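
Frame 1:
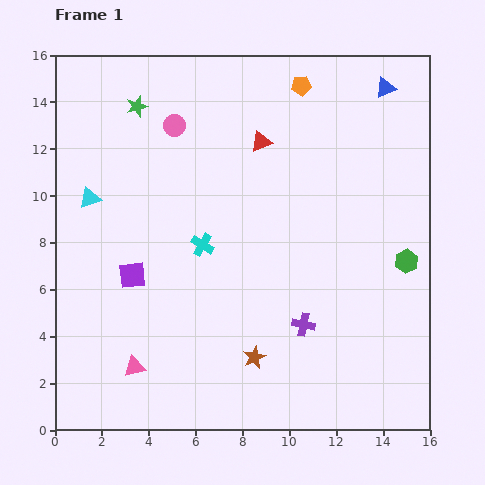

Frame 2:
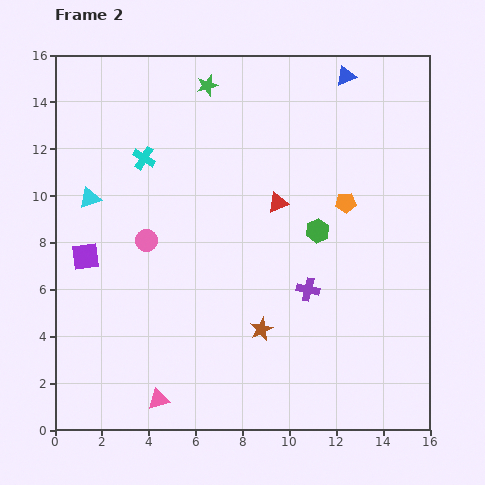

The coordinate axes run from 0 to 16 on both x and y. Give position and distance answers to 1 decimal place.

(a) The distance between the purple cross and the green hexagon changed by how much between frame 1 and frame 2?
-2.7

Distance in frame 1: 5.2. Distance in frame 2: 2.5.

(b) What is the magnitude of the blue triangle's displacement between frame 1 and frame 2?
1.8

The blue triangle moved from (14.1, 14.6) to (12.4, 15.1), a distance of √(1.7² + 0.5²) ≈ 1.8.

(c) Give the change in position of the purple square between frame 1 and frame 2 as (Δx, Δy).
(-2.0, 0.8)

The purple square was at (3.3, 6.6) in frame 1 and (1.3, 7.4) in frame 2.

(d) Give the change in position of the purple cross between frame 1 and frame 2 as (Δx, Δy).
(0.2, 1.5)

The purple cross was at (10.6, 4.5) in frame 1 and (10.8, 6.0) in frame 2.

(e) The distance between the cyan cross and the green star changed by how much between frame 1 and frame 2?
-2.4

Distance in frame 1: 6.5. Distance in frame 2: 4.1.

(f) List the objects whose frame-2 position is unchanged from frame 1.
the cyan triangle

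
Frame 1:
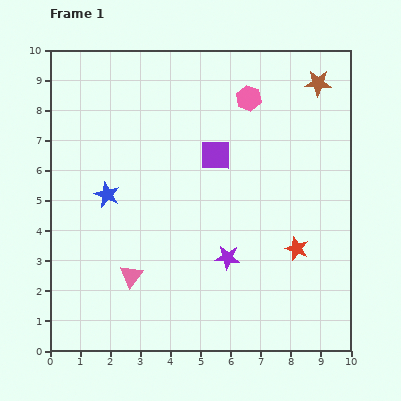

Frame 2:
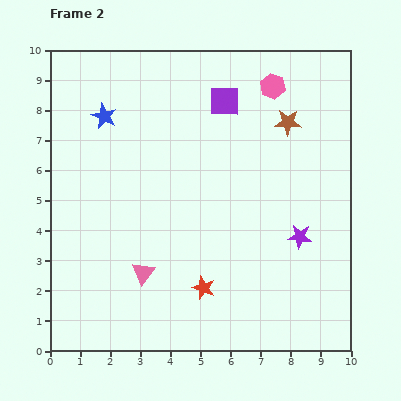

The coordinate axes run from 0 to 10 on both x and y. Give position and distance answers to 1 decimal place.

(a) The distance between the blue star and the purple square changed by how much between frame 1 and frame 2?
+0.2

Distance in frame 1: 3.8. Distance in frame 2: 4.0.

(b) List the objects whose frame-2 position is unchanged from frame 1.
none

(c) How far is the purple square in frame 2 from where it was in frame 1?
1.8

The purple square moved from (5.5, 6.5) to (5.8, 8.3), a distance of √(0.3² + 1.8²) ≈ 1.8.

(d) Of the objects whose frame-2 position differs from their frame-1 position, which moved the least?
the pink triangle

(moved 0.4)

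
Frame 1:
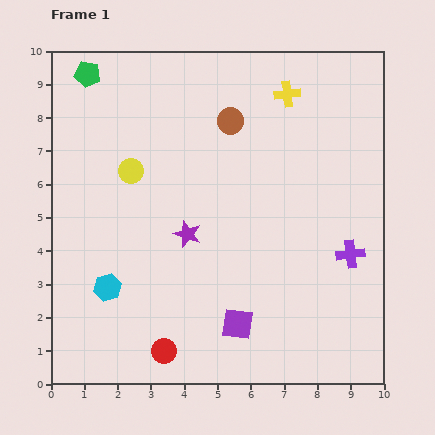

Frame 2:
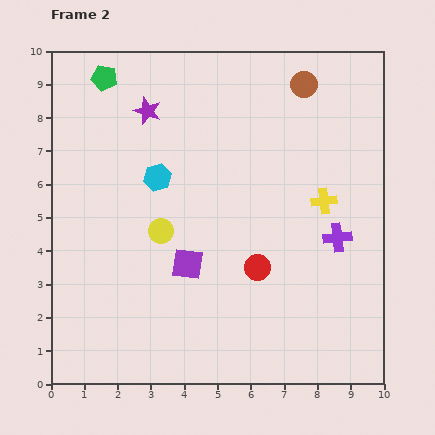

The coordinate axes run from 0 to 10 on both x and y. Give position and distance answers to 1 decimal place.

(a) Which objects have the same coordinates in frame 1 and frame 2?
none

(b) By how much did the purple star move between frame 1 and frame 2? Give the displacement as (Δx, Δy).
(-1.2, 3.7)

The purple star was at (4.1, 4.5) in frame 1 and (2.9, 8.2) in frame 2.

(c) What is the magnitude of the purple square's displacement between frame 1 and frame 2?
2.3

The purple square moved from (5.6, 1.8) to (4.1, 3.6), a distance of √(1.5² + 1.8²) ≈ 2.3.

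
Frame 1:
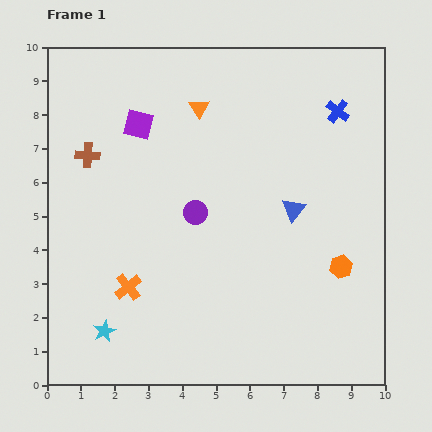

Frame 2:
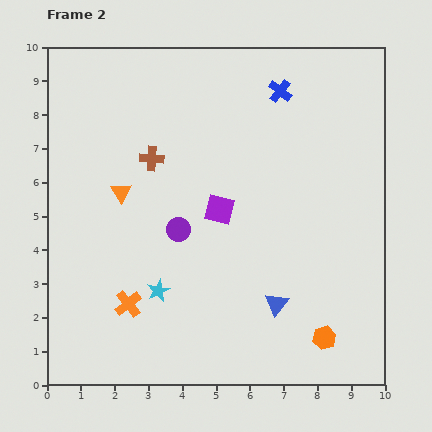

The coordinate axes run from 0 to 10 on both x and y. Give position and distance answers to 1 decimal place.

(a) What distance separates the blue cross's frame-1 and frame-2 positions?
1.8

The blue cross moved from (8.6, 8.1) to (6.9, 8.7), a distance of √(1.7² + 0.6²) ≈ 1.8.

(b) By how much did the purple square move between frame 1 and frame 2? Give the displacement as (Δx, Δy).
(2.4, -2.5)

The purple square was at (2.7, 7.7) in frame 1 and (5.1, 5.2) in frame 2.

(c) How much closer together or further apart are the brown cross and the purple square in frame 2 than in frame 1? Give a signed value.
+0.8

Distance in frame 1: 1.7. Distance in frame 2: 2.5.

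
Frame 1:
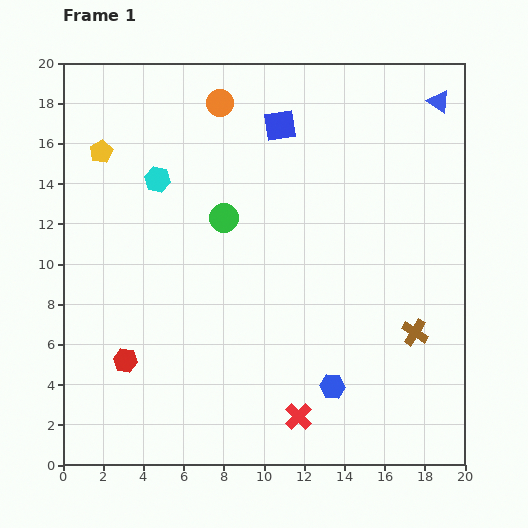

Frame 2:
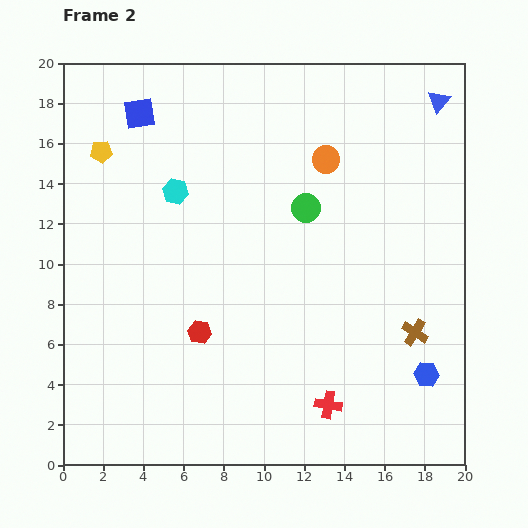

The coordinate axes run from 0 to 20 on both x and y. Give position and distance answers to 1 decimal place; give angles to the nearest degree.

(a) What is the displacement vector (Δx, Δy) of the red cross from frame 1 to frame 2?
(1.5, 0.6)

The red cross was at (11.7, 2.4) in frame 1 and (13.2, 3.0) in frame 2.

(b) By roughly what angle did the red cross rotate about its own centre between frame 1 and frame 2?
35° counter-clockwise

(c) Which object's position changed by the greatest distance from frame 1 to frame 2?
the blue square

(moved 7.0; next 6.0)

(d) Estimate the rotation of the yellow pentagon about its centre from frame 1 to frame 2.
24° clockwise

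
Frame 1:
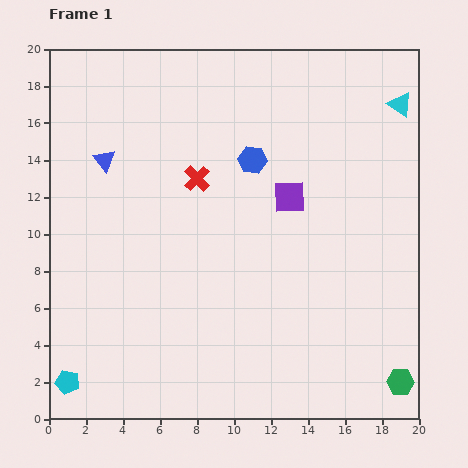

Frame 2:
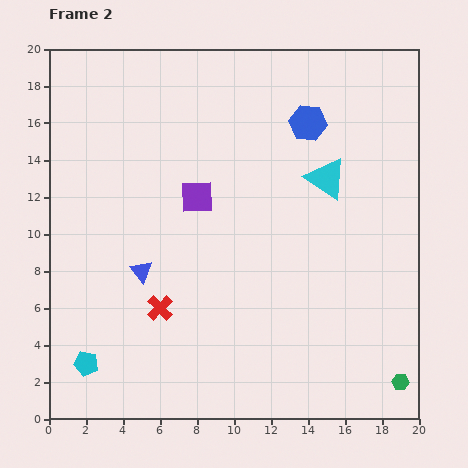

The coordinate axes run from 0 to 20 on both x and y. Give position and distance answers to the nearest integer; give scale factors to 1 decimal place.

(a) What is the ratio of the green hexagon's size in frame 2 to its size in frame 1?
0.6×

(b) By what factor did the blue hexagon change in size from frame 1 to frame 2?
1.3×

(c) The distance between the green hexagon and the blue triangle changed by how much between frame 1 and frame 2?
-5

Distance in frame 1: 20. Distance in frame 2: 15.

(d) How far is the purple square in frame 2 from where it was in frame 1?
5

The purple square moved from (13, 12) to (8, 12), a distance of √(5² + 0²) ≈ 5.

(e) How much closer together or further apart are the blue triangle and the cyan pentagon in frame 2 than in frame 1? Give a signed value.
-6

Distance in frame 1: 12. Distance in frame 2: 6.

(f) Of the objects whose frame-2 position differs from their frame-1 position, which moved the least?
the cyan pentagon

(moved 1)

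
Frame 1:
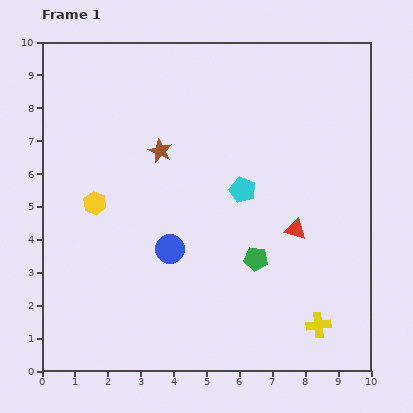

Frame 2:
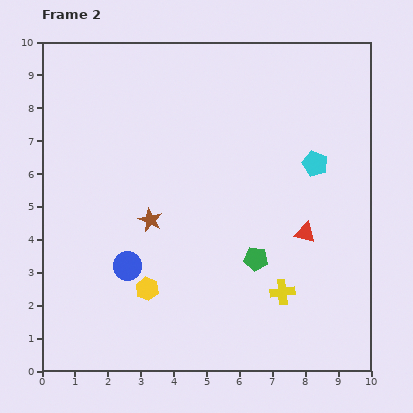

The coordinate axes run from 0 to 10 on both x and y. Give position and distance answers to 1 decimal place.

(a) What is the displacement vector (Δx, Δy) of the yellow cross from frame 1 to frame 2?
(-1.1, 1.0)

The yellow cross was at (8.4, 1.4) in frame 1 and (7.3, 2.4) in frame 2.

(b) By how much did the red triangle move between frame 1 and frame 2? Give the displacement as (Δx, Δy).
(0.3, -0.1)

The red triangle was at (7.7, 4.3) in frame 1 and (8.0, 4.2) in frame 2.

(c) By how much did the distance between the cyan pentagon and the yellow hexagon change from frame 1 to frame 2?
+1.9

Distance in frame 1: 4.5. Distance in frame 2: 6.4.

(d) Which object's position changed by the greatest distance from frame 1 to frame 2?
the yellow hexagon

(moved 3.1; next 2.3)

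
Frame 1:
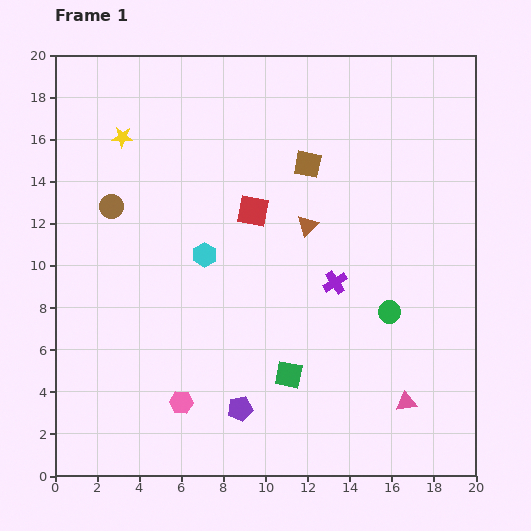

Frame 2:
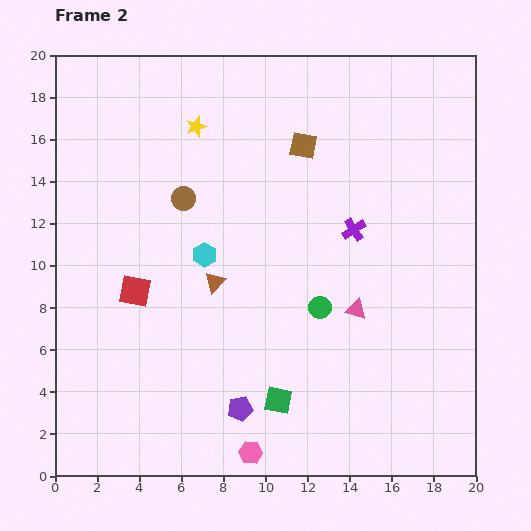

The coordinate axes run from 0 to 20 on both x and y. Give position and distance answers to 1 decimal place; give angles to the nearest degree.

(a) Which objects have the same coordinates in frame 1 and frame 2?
the purple pentagon, the cyan hexagon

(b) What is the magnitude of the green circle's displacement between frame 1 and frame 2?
3.3

The green circle moved from (15.9, 7.8) to (12.6, 8.0), a distance of √(3.3² + 0.2²) ≈ 3.3.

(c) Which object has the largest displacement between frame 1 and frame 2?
the red square

(moved 6.8; next 5.2)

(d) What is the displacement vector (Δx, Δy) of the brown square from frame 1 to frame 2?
(-0.2, 0.9)

The brown square was at (12.0, 14.8) in frame 1 and (11.8, 15.7) in frame 2.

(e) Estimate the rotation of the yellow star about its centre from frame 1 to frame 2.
22° counter-clockwise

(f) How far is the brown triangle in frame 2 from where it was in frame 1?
5.2

The brown triangle moved from (12.0, 11.9) to (7.6, 9.2), a distance of √(4.4² + 2.7²) ≈ 5.2.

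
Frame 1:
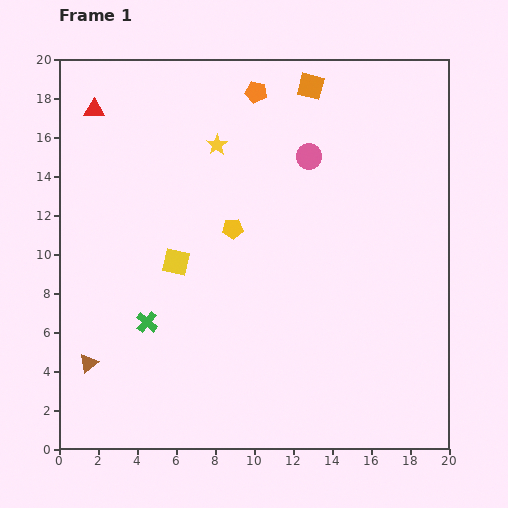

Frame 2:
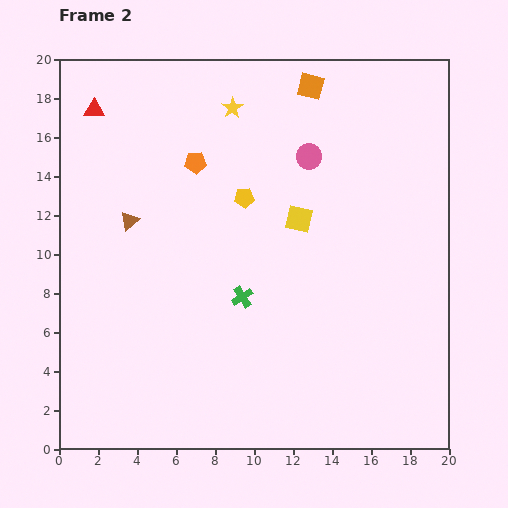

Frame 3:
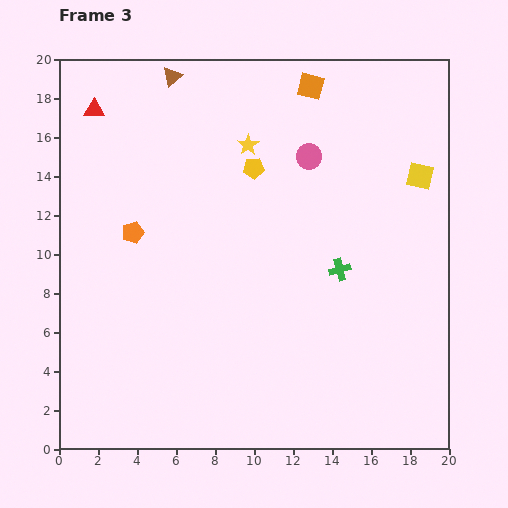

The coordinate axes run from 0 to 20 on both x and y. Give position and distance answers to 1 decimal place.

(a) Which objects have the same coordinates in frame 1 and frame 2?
the red triangle, the orange square, the pink circle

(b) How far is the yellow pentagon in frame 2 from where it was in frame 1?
1.7

The yellow pentagon moved from (8.9, 11.3) to (9.5, 12.9), a distance of √(0.6² + 1.6²) ≈ 1.7.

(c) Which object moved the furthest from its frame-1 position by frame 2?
the brown triangle

(moved 7.6; next 6.7)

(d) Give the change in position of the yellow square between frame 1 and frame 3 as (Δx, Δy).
(12.5, 4.4)

The yellow square was at (6.0, 9.6) in frame 1 and (18.5, 14.0) in frame 3.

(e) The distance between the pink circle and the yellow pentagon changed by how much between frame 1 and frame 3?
-2.5

Distance in frame 1: 5.4. Distance in frame 3: 2.9.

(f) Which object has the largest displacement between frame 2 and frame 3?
the brown triangle

(moved 7.7; next 6.6)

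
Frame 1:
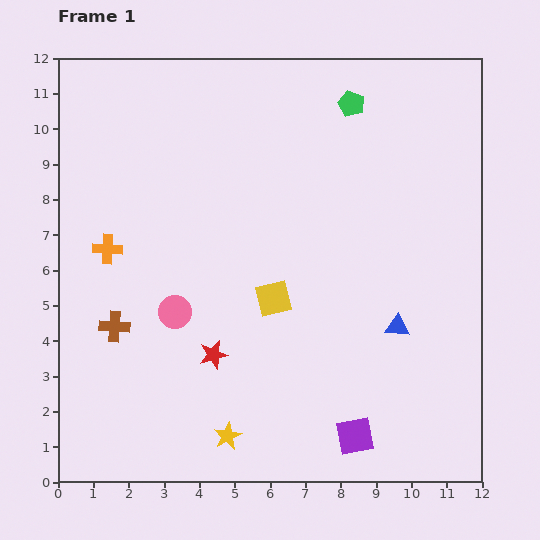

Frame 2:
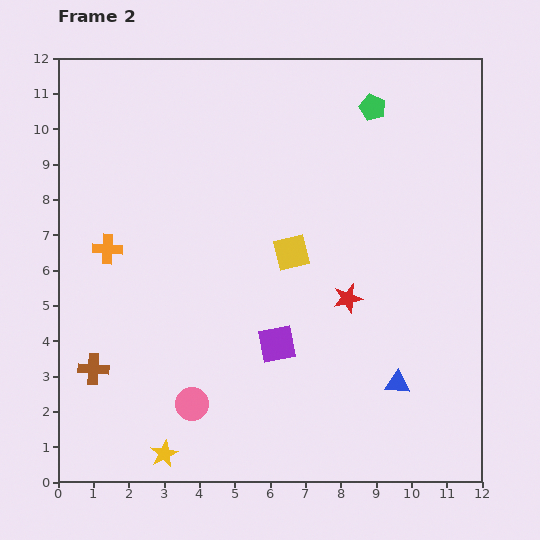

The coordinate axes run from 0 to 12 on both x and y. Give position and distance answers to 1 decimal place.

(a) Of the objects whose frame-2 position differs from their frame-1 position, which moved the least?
the green pentagon

(moved 0.6)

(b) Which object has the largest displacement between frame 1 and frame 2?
the red star

(moved 4.1; next 3.4)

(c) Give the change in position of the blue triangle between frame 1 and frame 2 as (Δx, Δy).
(0.0, -1.6)

The blue triangle was at (9.6, 4.4) in frame 1 and (9.6, 2.8) in frame 2.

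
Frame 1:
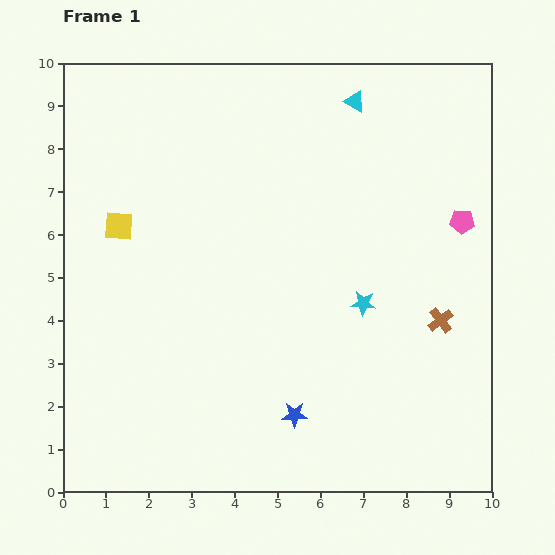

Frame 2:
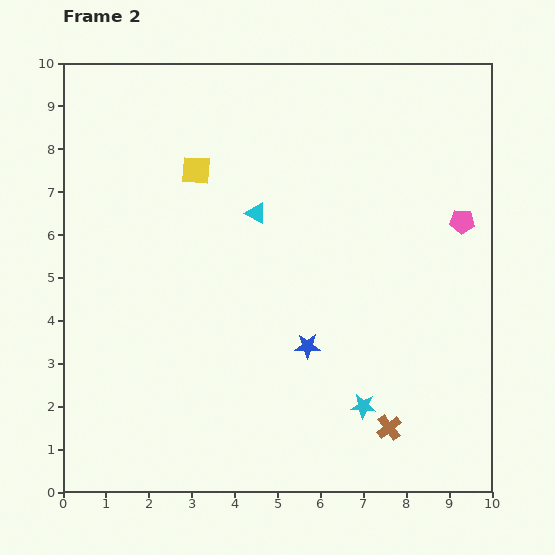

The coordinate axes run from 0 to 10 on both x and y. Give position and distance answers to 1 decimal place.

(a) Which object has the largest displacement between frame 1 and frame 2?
the cyan triangle

(moved 3.5; next 2.8)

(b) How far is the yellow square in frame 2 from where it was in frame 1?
2.2

The yellow square moved from (1.3, 6.2) to (3.1, 7.5), a distance of √(1.8² + 1.3²) ≈ 2.2.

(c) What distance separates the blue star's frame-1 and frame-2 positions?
1.6

The blue star moved from (5.4, 1.8) to (5.7, 3.4), a distance of √(0.3² + 1.6²) ≈ 1.6.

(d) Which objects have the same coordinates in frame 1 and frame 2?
the pink pentagon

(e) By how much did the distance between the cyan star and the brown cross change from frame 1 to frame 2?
-1.0

Distance in frame 1: 1.8. Distance in frame 2: 0.8.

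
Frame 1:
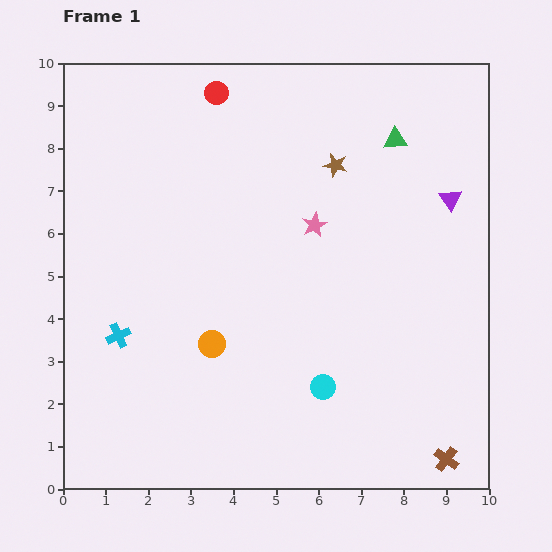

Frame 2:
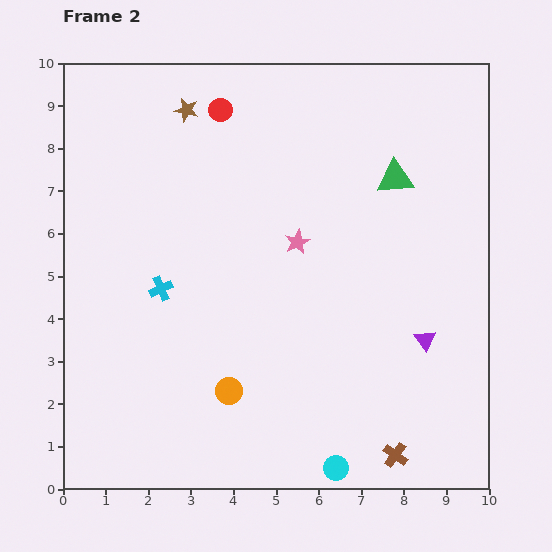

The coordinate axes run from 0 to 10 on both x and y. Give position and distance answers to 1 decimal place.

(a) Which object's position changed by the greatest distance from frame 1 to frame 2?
the brown star

(moved 3.7; next 3.4)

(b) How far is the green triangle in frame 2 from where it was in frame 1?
0.9

The green triangle moved from (7.8, 8.2) to (7.8, 7.3), a distance of √(0.0² + 0.9²) ≈ 0.9.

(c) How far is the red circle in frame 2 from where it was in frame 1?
0.4

The red circle moved from (3.6, 9.3) to (3.7, 8.9), a distance of √(0.1² + 0.4²) ≈ 0.4.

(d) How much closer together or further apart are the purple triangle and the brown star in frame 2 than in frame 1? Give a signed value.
+5.0

Distance in frame 1: 2.8. Distance in frame 2: 7.8.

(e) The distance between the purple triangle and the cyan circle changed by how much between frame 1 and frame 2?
-1.6

Distance in frame 1: 5.3. Distance in frame 2: 3.7.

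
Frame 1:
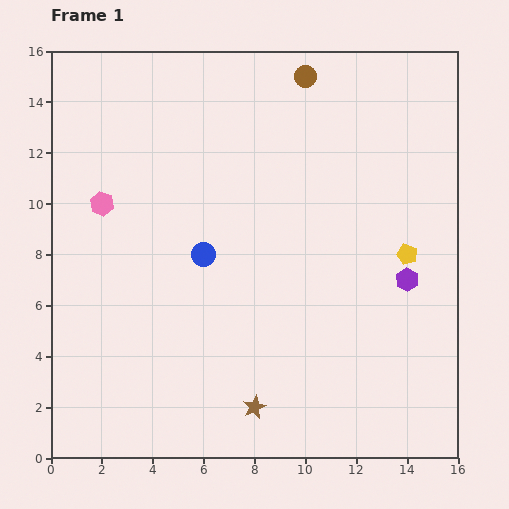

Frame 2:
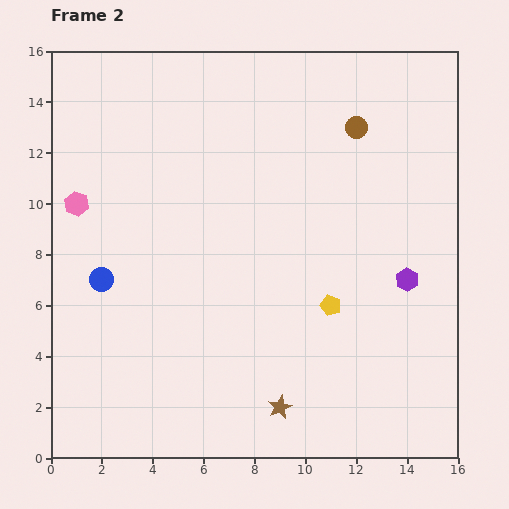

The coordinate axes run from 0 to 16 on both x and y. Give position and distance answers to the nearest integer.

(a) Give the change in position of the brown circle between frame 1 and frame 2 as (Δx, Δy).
(2, -2)

The brown circle was at (10, 15) in frame 1 and (12, 13) in frame 2.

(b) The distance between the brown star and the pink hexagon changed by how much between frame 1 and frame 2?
+1

Distance in frame 1: 10. Distance in frame 2: 11.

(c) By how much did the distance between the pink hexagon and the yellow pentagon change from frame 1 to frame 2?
-1

Distance in frame 1: 12. Distance in frame 2: 11.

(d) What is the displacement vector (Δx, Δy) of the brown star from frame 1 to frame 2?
(1, 0)

The brown star was at (8, 2) in frame 1 and (9, 2) in frame 2.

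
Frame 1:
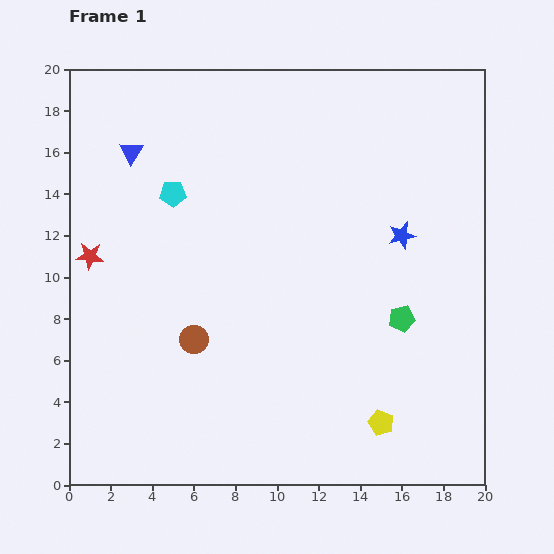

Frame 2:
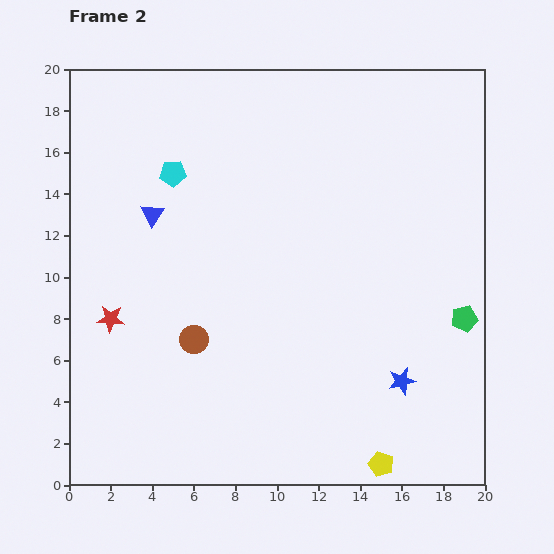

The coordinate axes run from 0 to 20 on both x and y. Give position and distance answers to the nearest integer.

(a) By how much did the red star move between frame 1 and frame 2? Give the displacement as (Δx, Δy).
(1, -3)

The red star was at (1, 11) in frame 1 and (2, 8) in frame 2.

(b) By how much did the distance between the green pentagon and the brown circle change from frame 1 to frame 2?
+3

Distance in frame 1: 10. Distance in frame 2: 13.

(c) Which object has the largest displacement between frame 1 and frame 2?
the blue star

(moved 7; next 3)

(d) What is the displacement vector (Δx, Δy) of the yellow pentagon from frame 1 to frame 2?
(0, -2)

The yellow pentagon was at (15, 3) in frame 1 and (15, 1) in frame 2.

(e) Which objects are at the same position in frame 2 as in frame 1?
the brown circle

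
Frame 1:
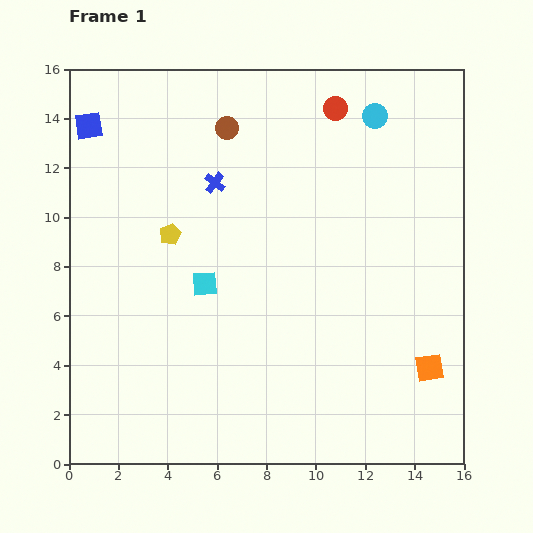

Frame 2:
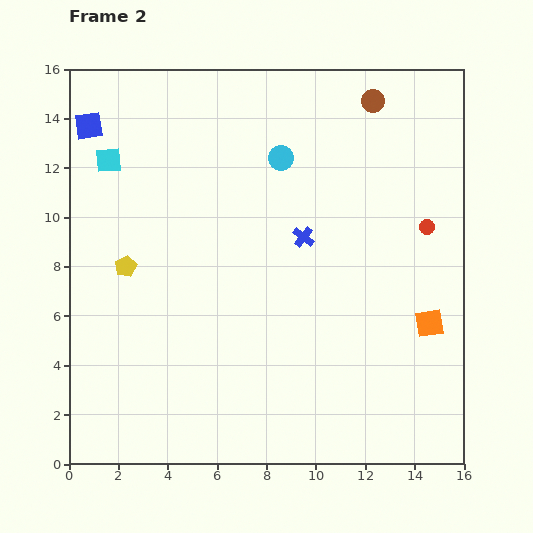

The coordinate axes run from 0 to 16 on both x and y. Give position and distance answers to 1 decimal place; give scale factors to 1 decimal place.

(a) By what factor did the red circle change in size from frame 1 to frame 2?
0.6×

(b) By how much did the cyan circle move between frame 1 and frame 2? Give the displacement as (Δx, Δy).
(-3.8, -1.7)

The cyan circle was at (12.4, 14.1) in frame 1 and (8.6, 12.4) in frame 2.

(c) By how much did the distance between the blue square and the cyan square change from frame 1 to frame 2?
-6.3

Distance in frame 1: 7.9. Distance in frame 2: 1.6.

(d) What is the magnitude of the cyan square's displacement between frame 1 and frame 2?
6.3

The cyan square moved from (5.5, 7.3) to (1.6, 12.3), a distance of √(3.9² + 5.0²) ≈ 6.3.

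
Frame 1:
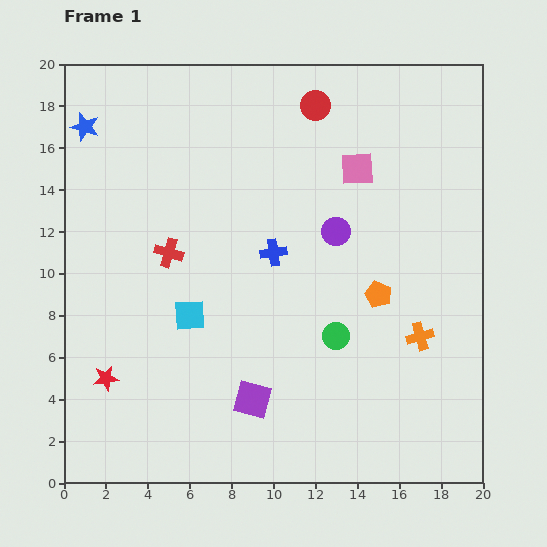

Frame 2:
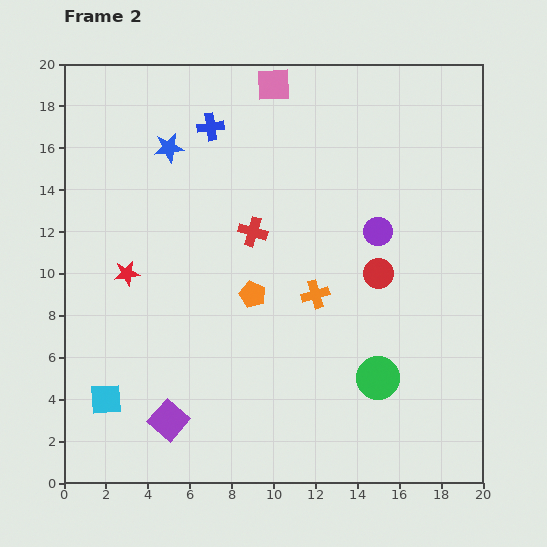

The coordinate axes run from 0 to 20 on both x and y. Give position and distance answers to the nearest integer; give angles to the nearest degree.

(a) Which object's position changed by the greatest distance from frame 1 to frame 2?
the red circle

(moved 9; next 7)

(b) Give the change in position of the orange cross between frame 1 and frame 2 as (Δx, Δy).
(-5, 2)

The orange cross was at (17, 7) in frame 1 and (12, 9) in frame 2.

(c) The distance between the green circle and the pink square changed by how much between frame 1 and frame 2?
+7

Distance in frame 1: 8. Distance in frame 2: 15.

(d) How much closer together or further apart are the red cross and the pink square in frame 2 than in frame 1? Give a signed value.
-3

Distance in frame 1: 10. Distance in frame 2: 7.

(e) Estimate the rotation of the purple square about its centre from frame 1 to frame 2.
26° clockwise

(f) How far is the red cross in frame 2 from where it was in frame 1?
4

The red cross moved from (5, 11) to (9, 12), a distance of √(4² + 1²) ≈ 4.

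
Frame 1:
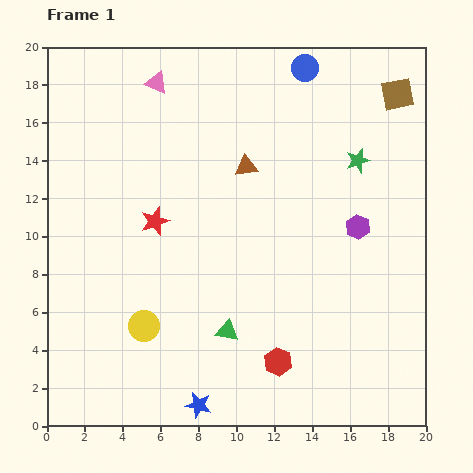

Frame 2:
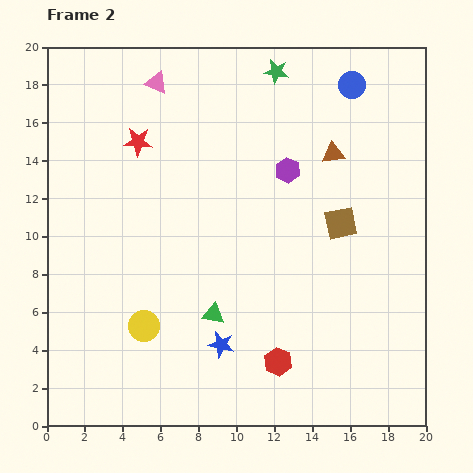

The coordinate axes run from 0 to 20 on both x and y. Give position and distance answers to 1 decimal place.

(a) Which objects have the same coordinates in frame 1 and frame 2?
the yellow circle, the pink triangle, the red hexagon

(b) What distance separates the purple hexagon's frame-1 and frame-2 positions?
4.8

The purple hexagon moved from (16.4, 10.5) to (12.7, 13.5), a distance of √(3.7² + 3.0²) ≈ 4.8.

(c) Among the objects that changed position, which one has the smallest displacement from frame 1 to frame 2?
the green triangle

(moved 1.1)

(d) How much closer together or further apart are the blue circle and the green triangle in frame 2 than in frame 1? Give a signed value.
-0.4

Distance in frame 1: 14.5. Distance in frame 2: 14.1.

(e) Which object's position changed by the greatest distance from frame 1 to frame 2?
the brown square

(moved 7.4; next 6.4)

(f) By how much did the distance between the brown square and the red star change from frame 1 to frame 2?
-2.9

Distance in frame 1: 14.4. Distance in frame 2: 11.5.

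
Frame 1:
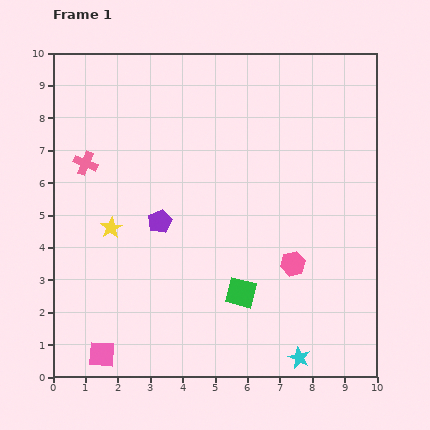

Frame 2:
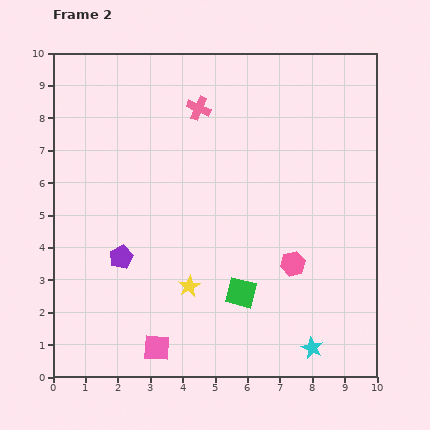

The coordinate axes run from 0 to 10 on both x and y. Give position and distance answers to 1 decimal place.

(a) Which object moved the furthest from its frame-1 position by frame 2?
the pink cross

(moved 3.9; next 3.0)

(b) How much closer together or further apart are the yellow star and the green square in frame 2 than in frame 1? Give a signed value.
-2.9

Distance in frame 1: 4.5. Distance in frame 2: 1.6.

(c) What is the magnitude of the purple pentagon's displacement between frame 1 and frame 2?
1.6

The purple pentagon moved from (3.3, 4.8) to (2.1, 3.7), a distance of √(1.2² + 1.1²) ≈ 1.6.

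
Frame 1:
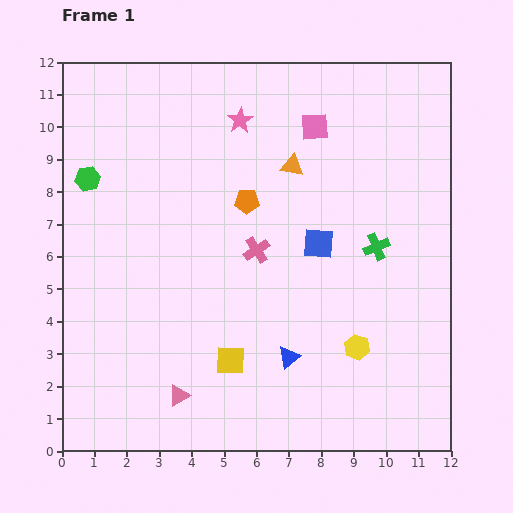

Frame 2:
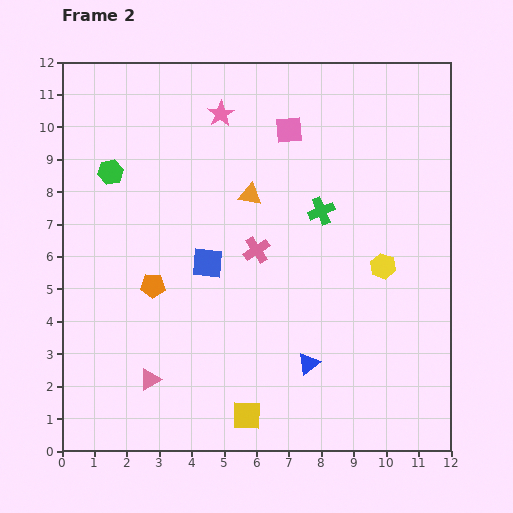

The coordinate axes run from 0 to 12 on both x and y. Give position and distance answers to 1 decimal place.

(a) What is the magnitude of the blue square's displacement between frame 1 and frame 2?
3.5

The blue square moved from (7.9, 6.4) to (4.5, 5.8), a distance of √(3.4² + 0.6²) ≈ 3.5.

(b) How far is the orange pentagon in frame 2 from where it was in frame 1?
3.9

The orange pentagon moved from (5.7, 7.7) to (2.8, 5.1), a distance of √(2.9² + 2.6²) ≈ 3.9.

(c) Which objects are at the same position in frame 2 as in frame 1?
the pink cross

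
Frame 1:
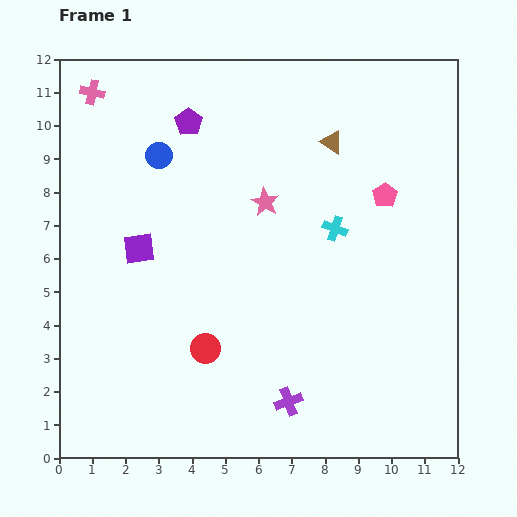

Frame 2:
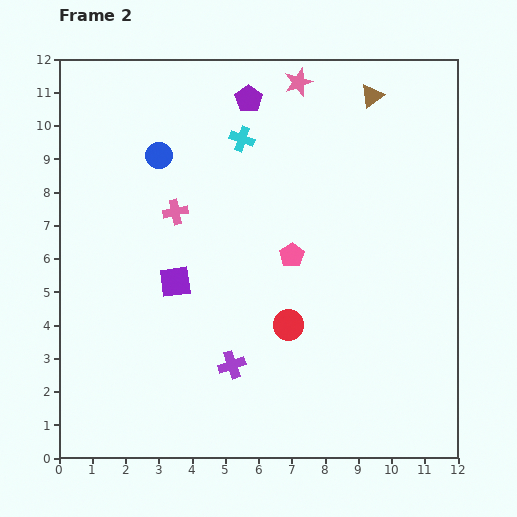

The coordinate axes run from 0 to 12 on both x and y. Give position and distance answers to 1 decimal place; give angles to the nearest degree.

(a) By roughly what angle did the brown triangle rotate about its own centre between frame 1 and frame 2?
52° clockwise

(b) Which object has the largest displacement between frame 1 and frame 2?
the pink cross

(moved 4.4; next 3.9)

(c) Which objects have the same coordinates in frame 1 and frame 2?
the blue circle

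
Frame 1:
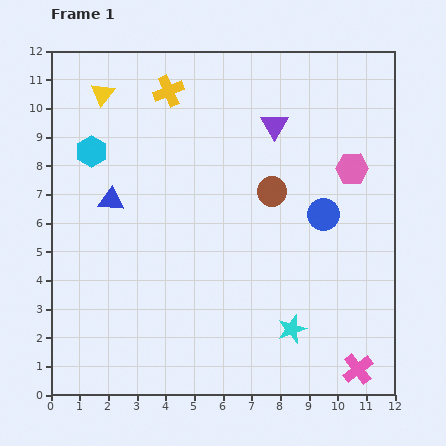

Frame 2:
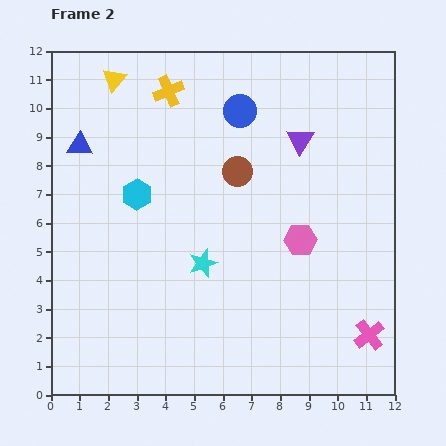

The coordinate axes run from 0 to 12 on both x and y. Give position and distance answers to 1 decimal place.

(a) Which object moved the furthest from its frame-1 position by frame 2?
the blue circle

(moved 4.6; next 3.9)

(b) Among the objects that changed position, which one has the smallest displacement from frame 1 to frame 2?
the yellow triangle

(moved 0.6)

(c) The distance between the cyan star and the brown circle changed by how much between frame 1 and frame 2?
-1.5

Distance in frame 1: 4.9. Distance in frame 2: 3.4.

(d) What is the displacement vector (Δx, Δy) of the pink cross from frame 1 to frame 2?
(0.4, 1.2)

The pink cross was at (10.7, 0.9) in frame 1 and (11.1, 2.1) in frame 2.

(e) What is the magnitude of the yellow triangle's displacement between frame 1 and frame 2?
0.6

The yellow triangle moved from (1.8, 10.5) to (2.2, 11.0), a distance of √(0.4² + 0.5²) ≈ 0.6.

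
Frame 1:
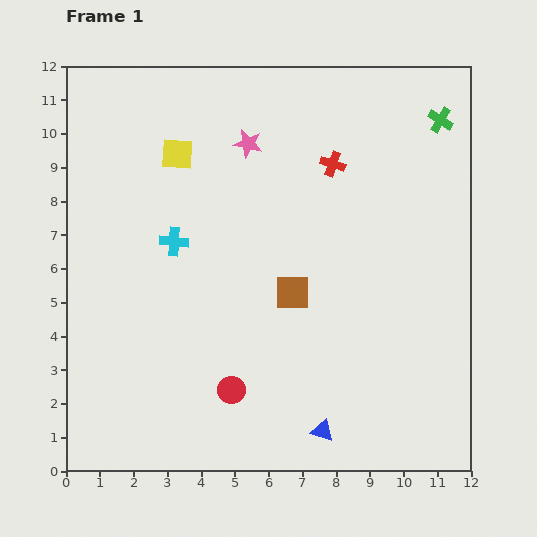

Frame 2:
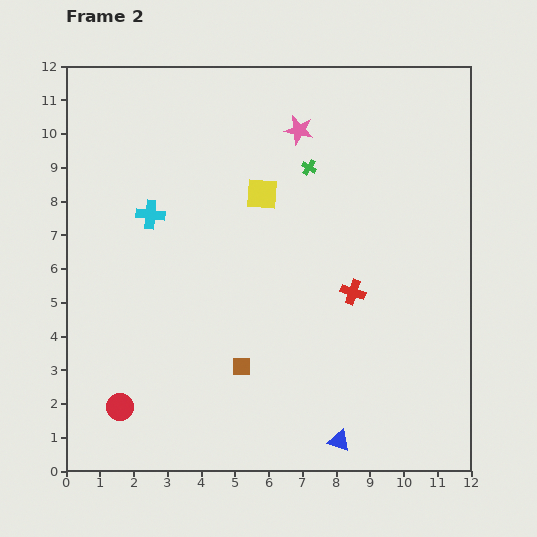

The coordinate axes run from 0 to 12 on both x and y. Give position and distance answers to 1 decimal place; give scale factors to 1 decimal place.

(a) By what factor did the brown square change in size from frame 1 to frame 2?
0.6×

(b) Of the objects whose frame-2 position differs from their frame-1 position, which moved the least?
the blue triangle

(moved 0.6)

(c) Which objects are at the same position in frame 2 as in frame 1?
none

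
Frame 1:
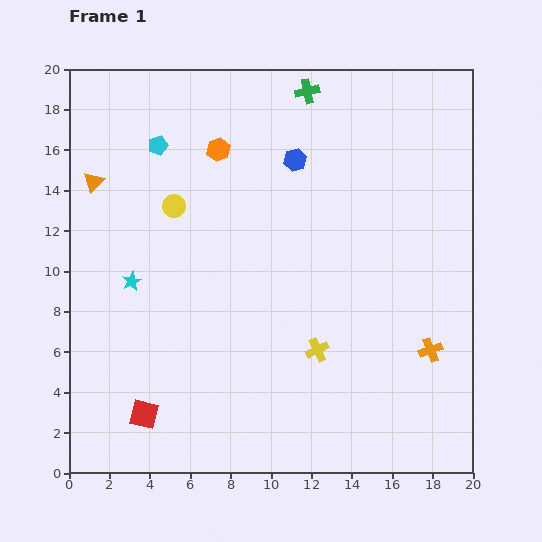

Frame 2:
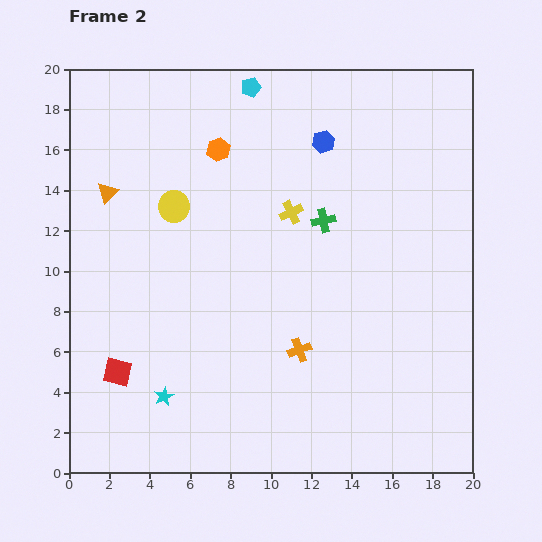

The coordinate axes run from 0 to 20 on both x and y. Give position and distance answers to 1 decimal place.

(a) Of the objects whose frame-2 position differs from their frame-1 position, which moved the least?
the orange triangle

(moved 0.9)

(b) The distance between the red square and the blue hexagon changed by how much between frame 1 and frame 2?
+0.6

Distance in frame 1: 14.7. Distance in frame 2: 15.3.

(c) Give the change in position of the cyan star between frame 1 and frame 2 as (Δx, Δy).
(1.6, -5.7)

The cyan star was at (3.1, 9.5) in frame 1 and (4.7, 3.8) in frame 2.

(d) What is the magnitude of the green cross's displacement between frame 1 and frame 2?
6.4

The green cross moved from (11.8, 18.9) to (12.6, 12.5), a distance of √(0.8² + 6.4²) ≈ 6.4.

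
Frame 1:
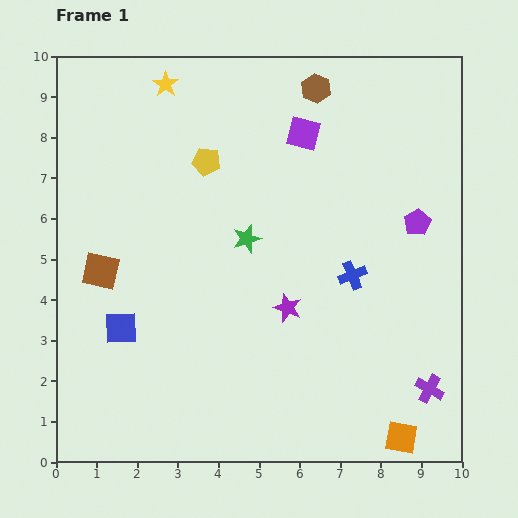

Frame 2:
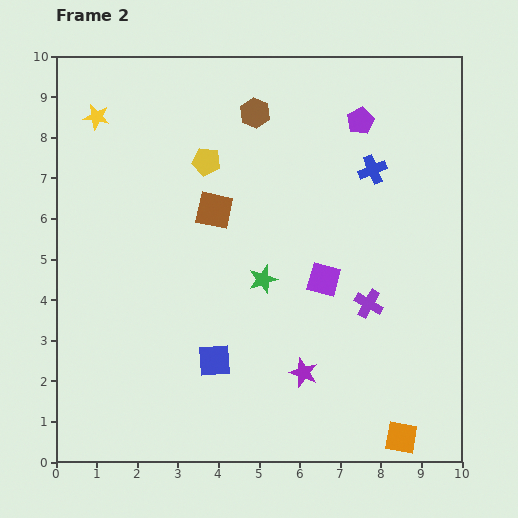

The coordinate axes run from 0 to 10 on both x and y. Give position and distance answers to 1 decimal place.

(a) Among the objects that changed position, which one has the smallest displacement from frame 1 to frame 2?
the green star

(moved 1.1)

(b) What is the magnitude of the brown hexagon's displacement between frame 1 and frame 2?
1.6

The brown hexagon moved from (6.4, 9.2) to (4.9, 8.6), a distance of √(1.5² + 0.6²) ≈ 1.6.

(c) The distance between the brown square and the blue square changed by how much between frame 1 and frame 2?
+2.2

Distance in frame 1: 1.5. Distance in frame 2: 3.7.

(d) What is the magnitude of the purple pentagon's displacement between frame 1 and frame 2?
2.9

The purple pentagon moved from (8.9, 5.9) to (7.5, 8.4), a distance of √(1.4² + 2.5²) ≈ 2.9.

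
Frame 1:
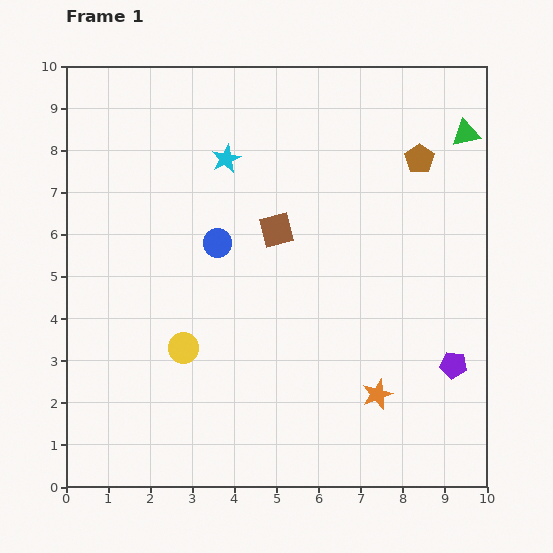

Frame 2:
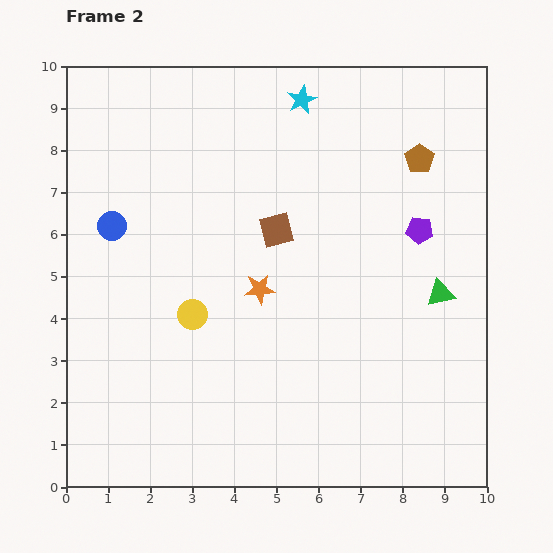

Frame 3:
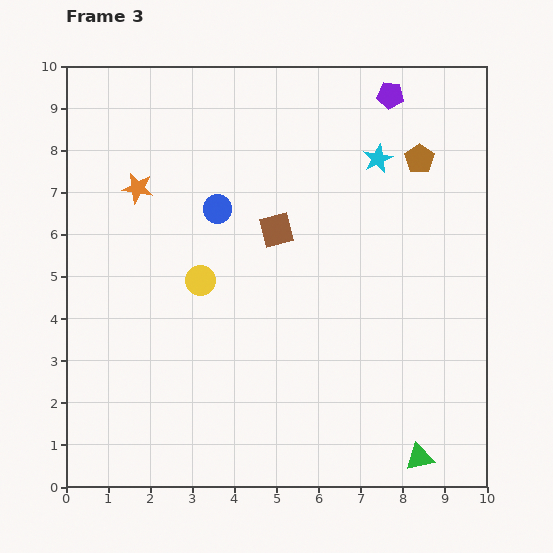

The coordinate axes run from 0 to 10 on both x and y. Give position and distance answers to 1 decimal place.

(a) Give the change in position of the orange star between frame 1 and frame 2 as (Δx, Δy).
(-2.8, 2.5)

The orange star was at (7.4, 2.2) in frame 1 and (4.6, 4.7) in frame 2.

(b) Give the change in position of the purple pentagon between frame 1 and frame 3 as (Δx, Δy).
(-1.5, 6.4)

The purple pentagon was at (9.2, 2.9) in frame 1 and (7.7, 9.3) in frame 3.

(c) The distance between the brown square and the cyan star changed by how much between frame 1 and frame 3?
+0.8

Distance in frame 1: 2.1. Distance in frame 3: 2.9.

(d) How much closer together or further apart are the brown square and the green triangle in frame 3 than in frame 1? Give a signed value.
+1.3

Distance in frame 1: 5.1. Distance in frame 3: 6.4.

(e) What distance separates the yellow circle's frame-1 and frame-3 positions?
1.6

The yellow circle moved from (2.8, 3.3) to (3.2, 4.9), a distance of √(0.4² + 1.6²) ≈ 1.6.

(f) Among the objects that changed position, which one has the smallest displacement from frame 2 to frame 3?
the yellow circle

(moved 0.8)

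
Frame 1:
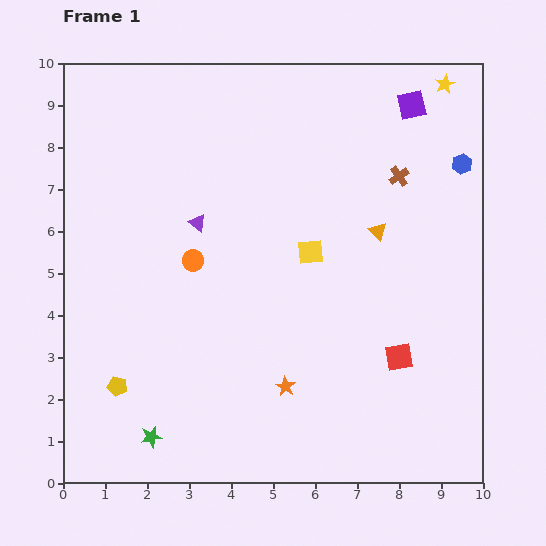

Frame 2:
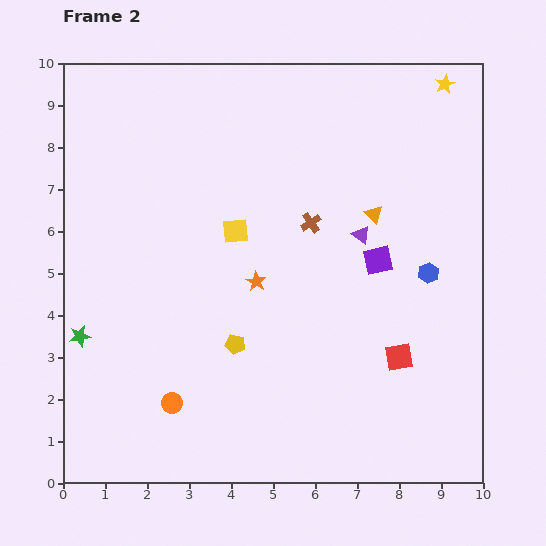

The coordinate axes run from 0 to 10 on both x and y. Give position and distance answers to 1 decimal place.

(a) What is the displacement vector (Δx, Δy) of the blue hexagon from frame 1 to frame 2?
(-0.8, -2.6)

The blue hexagon was at (9.5, 7.6) in frame 1 and (8.7, 5.0) in frame 2.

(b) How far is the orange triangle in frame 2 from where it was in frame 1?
0.4

The orange triangle moved from (7.5, 6.0) to (7.4, 6.4), a distance of √(0.1² + 0.4²) ≈ 0.4.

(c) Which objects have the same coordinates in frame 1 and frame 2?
the red square, the yellow star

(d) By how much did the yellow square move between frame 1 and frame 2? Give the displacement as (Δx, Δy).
(-1.8, 0.5)

The yellow square was at (5.9, 5.5) in frame 1 and (4.1, 6.0) in frame 2.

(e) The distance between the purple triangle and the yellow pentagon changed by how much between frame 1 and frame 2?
-0.3

Distance in frame 1: 4.3. Distance in frame 2: 4.0.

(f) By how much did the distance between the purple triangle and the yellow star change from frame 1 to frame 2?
-2.7

Distance in frame 1: 6.8. Distance in frame 2: 4.1.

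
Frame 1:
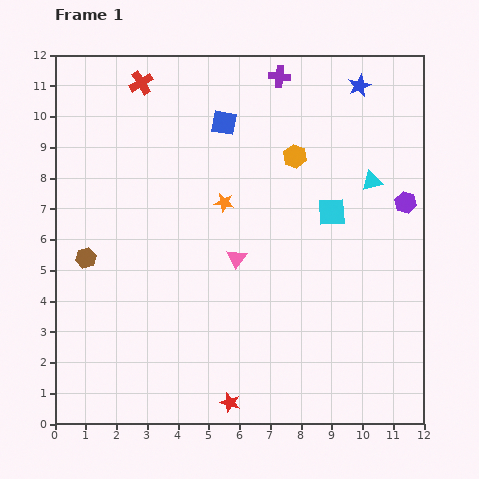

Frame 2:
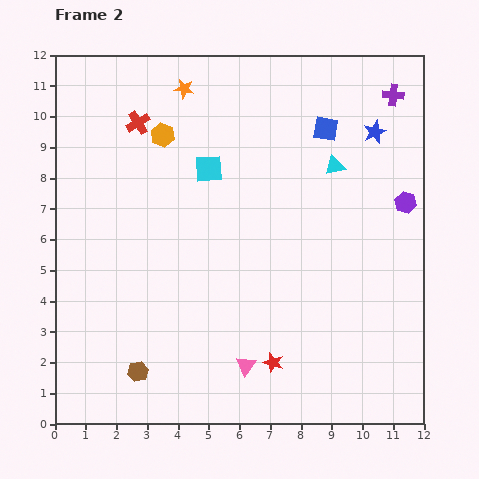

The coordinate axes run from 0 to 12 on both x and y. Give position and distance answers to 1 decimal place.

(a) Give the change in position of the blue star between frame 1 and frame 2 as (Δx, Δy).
(0.5, -1.5)

The blue star was at (9.9, 11.0) in frame 1 and (10.4, 9.5) in frame 2.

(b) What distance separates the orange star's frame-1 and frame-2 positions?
3.9

The orange star moved from (5.5, 7.2) to (4.2, 10.9), a distance of √(1.3² + 3.7²) ≈ 3.9.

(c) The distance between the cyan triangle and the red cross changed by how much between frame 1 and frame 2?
-1.6

Distance in frame 1: 8.2. Distance in frame 2: 6.6.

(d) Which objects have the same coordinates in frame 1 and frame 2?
the purple hexagon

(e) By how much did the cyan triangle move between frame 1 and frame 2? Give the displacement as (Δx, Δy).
(-1.2, 0.5)

The cyan triangle was at (10.3, 7.9) in frame 1 and (9.1, 8.4) in frame 2.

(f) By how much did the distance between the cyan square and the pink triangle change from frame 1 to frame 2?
+3.1

Distance in frame 1: 3.4. Distance in frame 2: 6.5.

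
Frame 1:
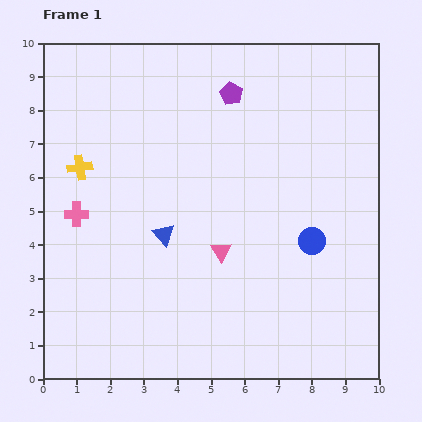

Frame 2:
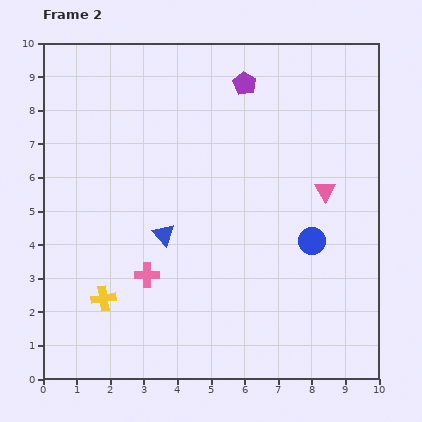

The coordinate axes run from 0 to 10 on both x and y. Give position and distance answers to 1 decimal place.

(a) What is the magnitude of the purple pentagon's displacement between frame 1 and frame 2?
0.5

The purple pentagon moved from (5.6, 8.5) to (6.0, 8.8), a distance of √(0.4² + 0.3²) ≈ 0.5.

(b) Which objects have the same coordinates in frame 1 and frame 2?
the blue triangle, the blue circle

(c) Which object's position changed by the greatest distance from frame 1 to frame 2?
the yellow cross

(moved 4.0; next 3.6)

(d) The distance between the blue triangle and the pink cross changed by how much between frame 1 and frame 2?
-1.4

Distance in frame 1: 2.7. Distance in frame 2: 1.3.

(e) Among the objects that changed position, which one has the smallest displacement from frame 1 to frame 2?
the purple pentagon

(moved 0.5)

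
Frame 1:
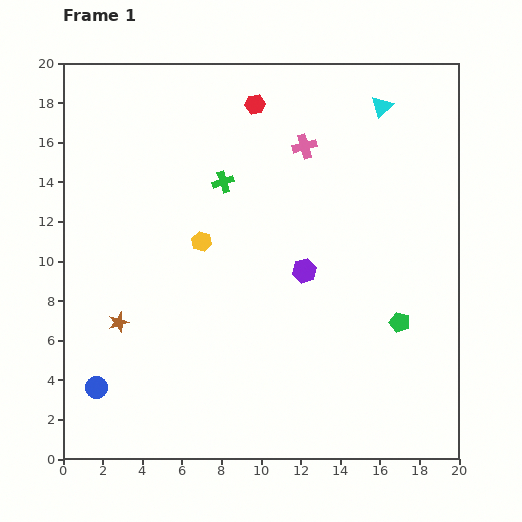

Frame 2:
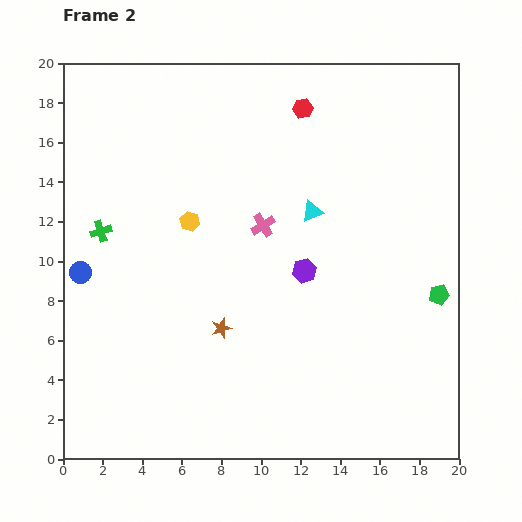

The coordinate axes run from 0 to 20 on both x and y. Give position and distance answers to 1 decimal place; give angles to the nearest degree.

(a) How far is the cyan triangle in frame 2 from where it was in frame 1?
6.4

The cyan triangle moved from (16.1, 17.8) to (12.6, 12.5), a distance of √(3.5² + 5.3²) ≈ 6.4.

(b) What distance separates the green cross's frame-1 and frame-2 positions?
6.7

The green cross moved from (8.1, 14.0) to (1.9, 11.5), a distance of √(6.2² + 2.5²) ≈ 6.7.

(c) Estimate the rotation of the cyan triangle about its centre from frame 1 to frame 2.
23° clockwise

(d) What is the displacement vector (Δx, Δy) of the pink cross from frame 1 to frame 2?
(-2.1, -4.0)

The pink cross was at (12.2, 15.8) in frame 1 and (10.1, 11.8) in frame 2.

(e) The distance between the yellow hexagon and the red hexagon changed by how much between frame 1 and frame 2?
+0.7

Distance in frame 1: 7.4. Distance in frame 2: 8.1.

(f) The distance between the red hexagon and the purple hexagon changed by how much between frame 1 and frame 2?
-0.6

Distance in frame 1: 8.8. Distance in frame 2: 8.2.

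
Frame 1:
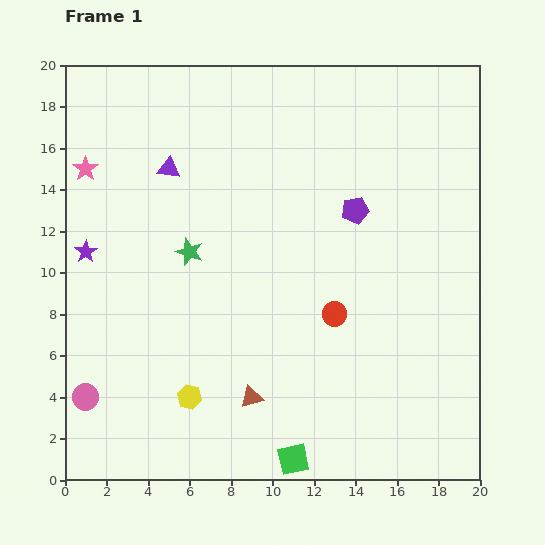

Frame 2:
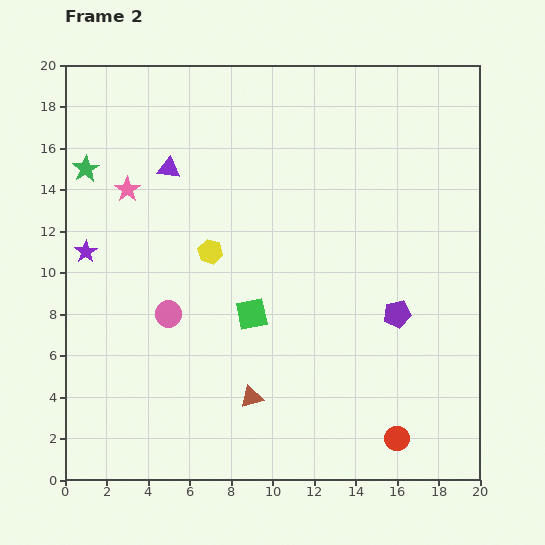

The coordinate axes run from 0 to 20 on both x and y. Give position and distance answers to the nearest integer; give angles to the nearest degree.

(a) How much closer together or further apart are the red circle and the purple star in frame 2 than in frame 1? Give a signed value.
+5

Distance in frame 1: 12. Distance in frame 2: 17.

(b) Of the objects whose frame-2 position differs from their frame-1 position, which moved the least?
the pink star

(moved 2)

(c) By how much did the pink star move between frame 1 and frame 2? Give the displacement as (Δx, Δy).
(2, -1)

The pink star was at (1, 15) in frame 1 and (3, 14) in frame 2.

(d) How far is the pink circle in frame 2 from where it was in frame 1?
6

The pink circle moved from (1, 4) to (5, 8), a distance of √(4² + 4²) ≈ 6.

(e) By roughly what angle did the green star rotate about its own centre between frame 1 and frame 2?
21° clockwise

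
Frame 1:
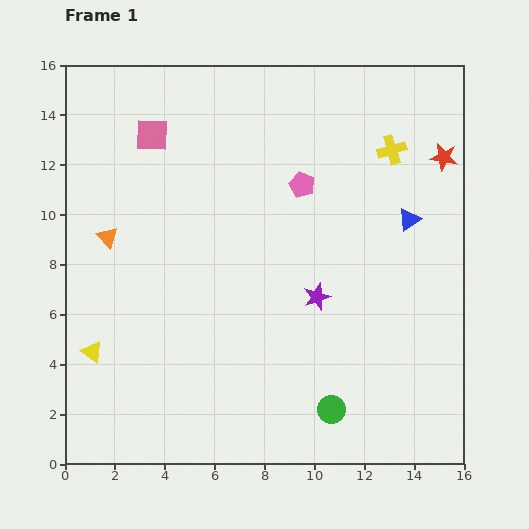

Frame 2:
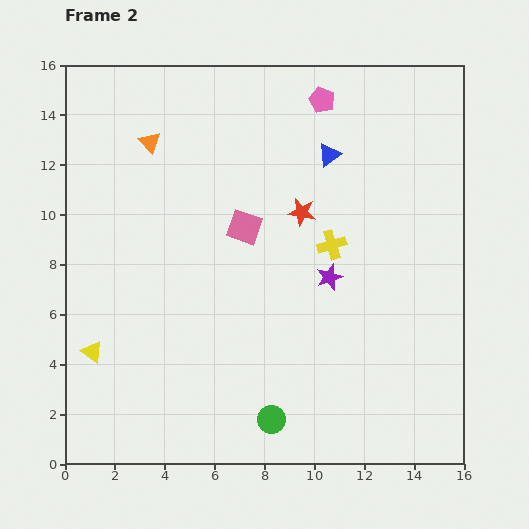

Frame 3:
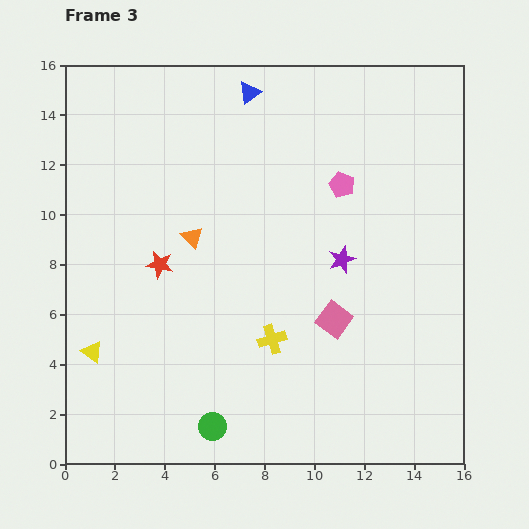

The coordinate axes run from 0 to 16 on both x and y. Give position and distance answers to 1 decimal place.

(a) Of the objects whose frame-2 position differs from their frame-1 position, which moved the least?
the purple star

(moved 0.9)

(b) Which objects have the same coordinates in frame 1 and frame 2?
the yellow triangle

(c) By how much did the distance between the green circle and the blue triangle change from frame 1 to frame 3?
+5.3

Distance in frame 1: 8.2. Distance in frame 3: 13.5.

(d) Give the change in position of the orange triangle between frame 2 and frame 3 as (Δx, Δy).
(1.7, -3.8)

The orange triangle was at (3.4, 12.9) in frame 2 and (5.1, 9.1) in frame 3.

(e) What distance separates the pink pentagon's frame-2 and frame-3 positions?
3.5

The pink pentagon moved from (10.3, 14.6) to (11.1, 11.2), a distance of √(0.8² + 3.4²) ≈ 3.5.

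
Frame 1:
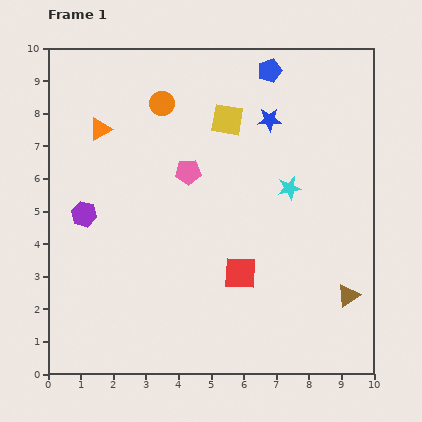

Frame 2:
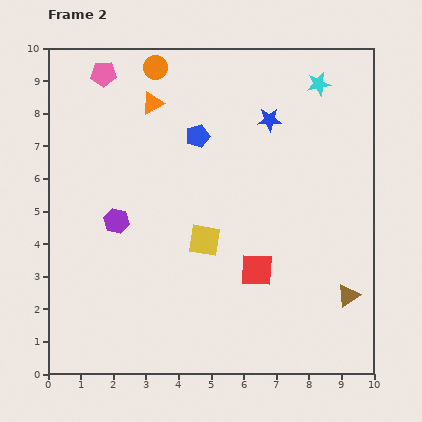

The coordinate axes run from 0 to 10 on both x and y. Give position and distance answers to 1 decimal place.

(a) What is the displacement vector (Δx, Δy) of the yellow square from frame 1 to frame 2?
(-0.7, -3.7)

The yellow square was at (5.5, 7.8) in frame 1 and (4.8, 4.1) in frame 2.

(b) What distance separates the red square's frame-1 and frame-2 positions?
0.5

The red square moved from (5.9, 3.1) to (6.4, 3.2), a distance of √(0.5² + 0.1²) ≈ 0.5.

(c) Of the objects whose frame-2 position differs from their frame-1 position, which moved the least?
the red square

(moved 0.5)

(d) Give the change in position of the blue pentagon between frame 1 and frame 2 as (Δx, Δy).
(-2.2, -2.0)

The blue pentagon was at (6.8, 9.3) in frame 1 and (4.6, 7.3) in frame 2.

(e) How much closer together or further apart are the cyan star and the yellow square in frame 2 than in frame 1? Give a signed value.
+3.1

Distance in frame 1: 2.8. Distance in frame 2: 5.9.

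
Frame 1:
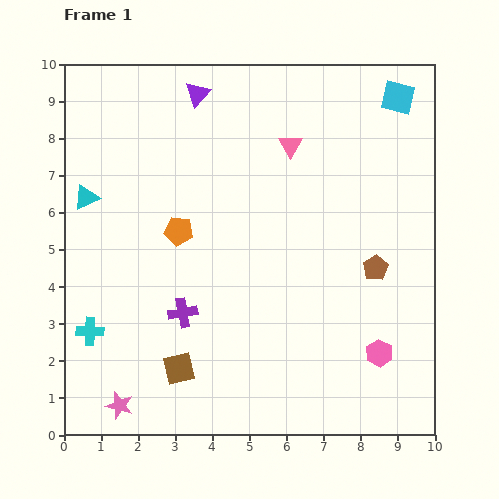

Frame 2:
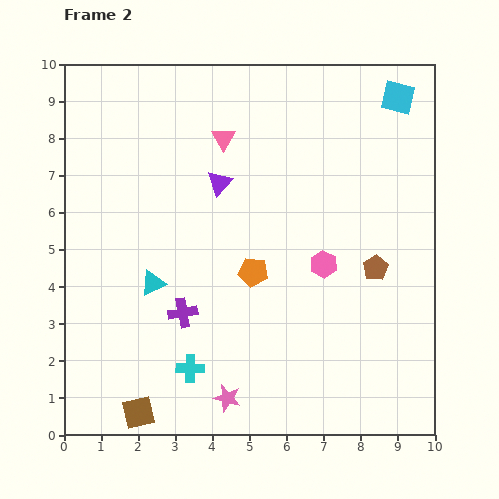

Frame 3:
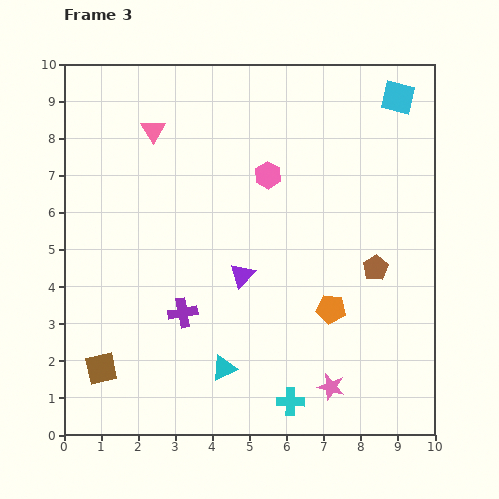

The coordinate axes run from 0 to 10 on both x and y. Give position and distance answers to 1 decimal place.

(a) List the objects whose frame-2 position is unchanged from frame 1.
the brown pentagon, the cyan square, the purple cross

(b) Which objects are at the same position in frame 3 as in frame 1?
the brown pentagon, the cyan square, the purple cross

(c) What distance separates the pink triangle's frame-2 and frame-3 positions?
1.9

The pink triangle moved from (4.3, 8.0) to (2.4, 8.2), a distance of √(1.9² + 0.2²) ≈ 1.9.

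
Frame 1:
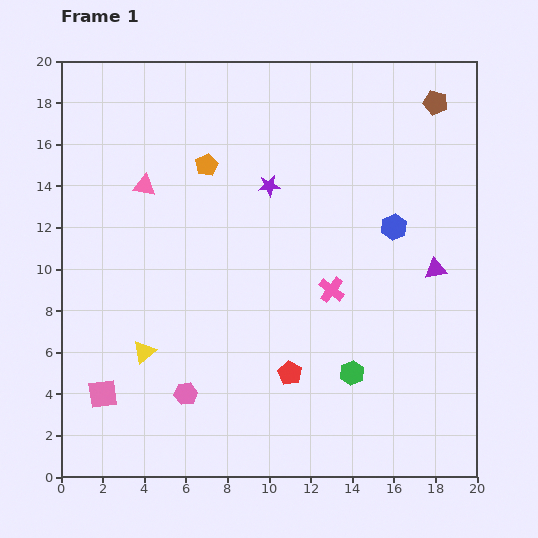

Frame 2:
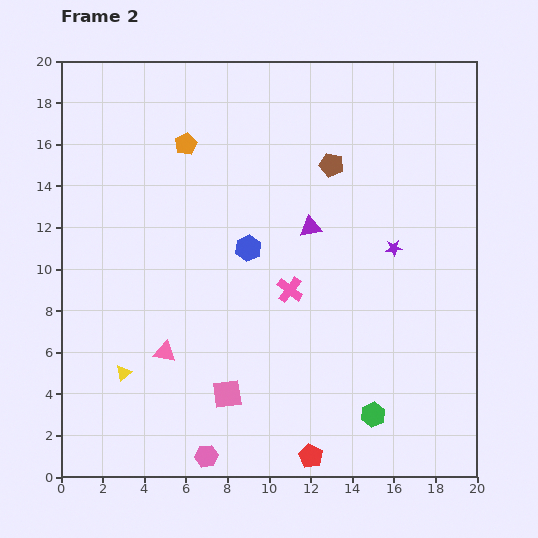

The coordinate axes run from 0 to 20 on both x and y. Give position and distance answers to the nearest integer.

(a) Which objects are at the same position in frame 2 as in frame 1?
none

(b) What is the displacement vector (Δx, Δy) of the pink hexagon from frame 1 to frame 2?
(1, -3)

The pink hexagon was at (6, 4) in frame 1 and (7, 1) in frame 2.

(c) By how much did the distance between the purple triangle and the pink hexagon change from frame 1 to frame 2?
-1

Distance in frame 1: 13. Distance in frame 2: 12.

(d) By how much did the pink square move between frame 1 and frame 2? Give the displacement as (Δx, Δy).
(6, 0)

The pink square was at (2, 4) in frame 1 and (8, 4) in frame 2.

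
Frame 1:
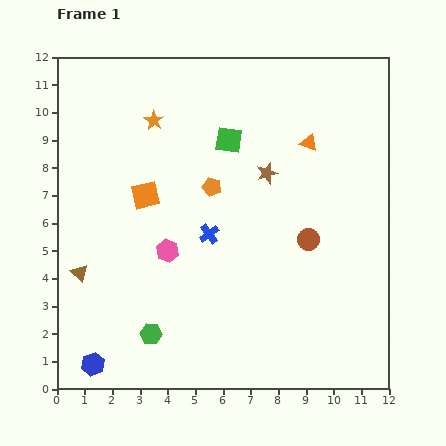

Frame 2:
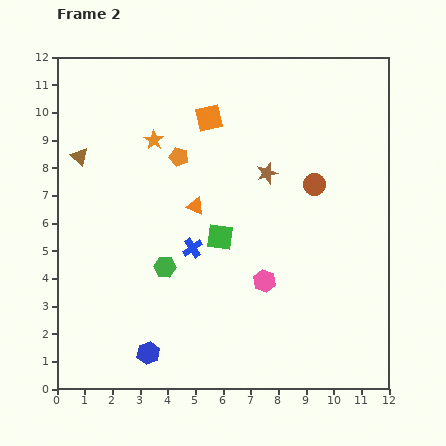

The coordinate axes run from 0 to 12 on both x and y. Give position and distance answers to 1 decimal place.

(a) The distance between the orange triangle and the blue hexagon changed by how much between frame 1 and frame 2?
-5.6

Distance in frame 1: 11.2. Distance in frame 2: 5.6.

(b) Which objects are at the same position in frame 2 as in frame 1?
the brown star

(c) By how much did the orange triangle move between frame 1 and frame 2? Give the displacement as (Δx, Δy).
(-4.1, -2.3)

The orange triangle was at (9.1, 8.9) in frame 1 and (5.0, 6.6) in frame 2.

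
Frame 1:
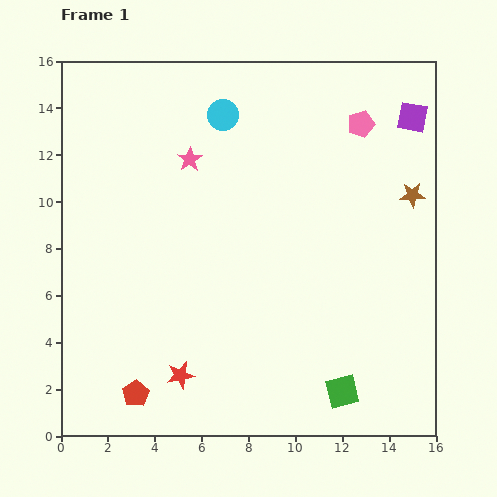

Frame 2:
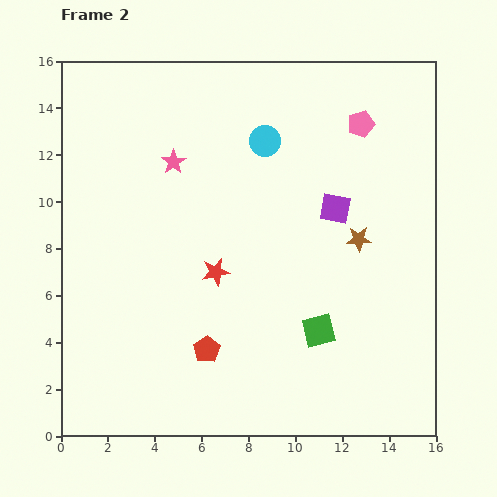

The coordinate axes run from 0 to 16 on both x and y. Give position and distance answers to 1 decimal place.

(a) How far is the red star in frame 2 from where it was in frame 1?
4.6

The red star moved from (5.1, 2.6) to (6.6, 7.0), a distance of √(1.5² + 4.4²) ≈ 4.6.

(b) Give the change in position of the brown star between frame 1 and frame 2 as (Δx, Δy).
(-2.3, -1.9)

The brown star was at (15.0, 10.3) in frame 1 and (12.7, 8.4) in frame 2.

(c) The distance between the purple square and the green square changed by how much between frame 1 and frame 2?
-6.9

Distance in frame 1: 12.1. Distance in frame 2: 5.2.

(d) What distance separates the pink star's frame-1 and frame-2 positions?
0.7

The pink star moved from (5.5, 11.8) to (4.8, 11.7), a distance of √(0.7² + 0.1²) ≈ 0.7.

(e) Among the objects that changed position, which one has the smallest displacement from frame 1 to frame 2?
the pink star

(moved 0.7)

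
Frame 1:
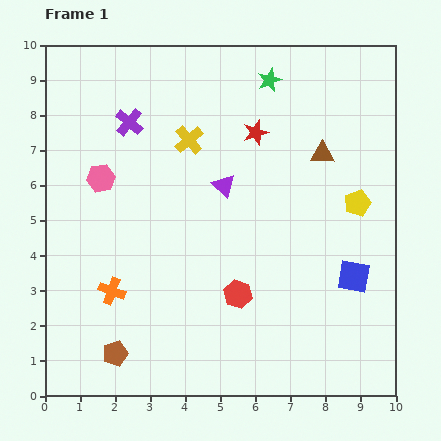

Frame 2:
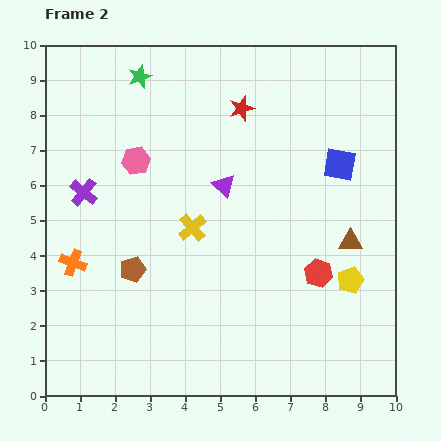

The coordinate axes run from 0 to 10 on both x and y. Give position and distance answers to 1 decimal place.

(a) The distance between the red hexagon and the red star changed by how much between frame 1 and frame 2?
+0.6

Distance in frame 1: 4.6. Distance in frame 2: 5.2.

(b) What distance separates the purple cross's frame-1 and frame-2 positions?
2.4

The purple cross moved from (2.4, 7.8) to (1.1, 5.8), a distance of √(1.3² + 2.0²) ≈ 2.4.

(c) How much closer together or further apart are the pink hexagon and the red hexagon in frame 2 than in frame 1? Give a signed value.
+1.0

Distance in frame 1: 5.1. Distance in frame 2: 6.1.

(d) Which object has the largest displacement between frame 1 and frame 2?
the green star

(moved 3.7; next 3.2)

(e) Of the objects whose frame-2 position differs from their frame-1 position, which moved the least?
the red star

(moved 0.8)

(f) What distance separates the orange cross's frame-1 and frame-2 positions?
1.4

The orange cross moved from (1.9, 3.0) to (0.8, 3.8), a distance of √(1.1² + 0.8²) ≈ 1.4.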